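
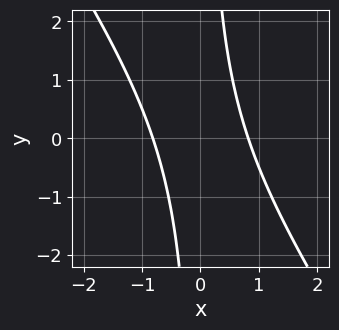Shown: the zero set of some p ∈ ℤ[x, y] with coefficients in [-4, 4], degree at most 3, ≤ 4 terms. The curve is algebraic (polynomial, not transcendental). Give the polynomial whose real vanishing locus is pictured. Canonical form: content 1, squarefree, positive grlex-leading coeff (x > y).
3*x^2 + 2*x*y - 2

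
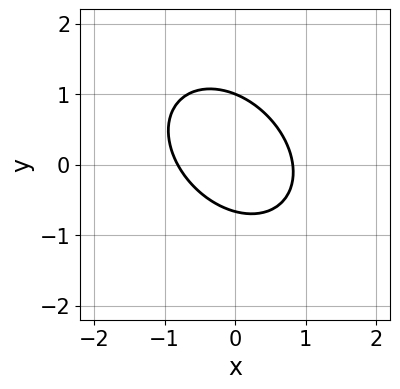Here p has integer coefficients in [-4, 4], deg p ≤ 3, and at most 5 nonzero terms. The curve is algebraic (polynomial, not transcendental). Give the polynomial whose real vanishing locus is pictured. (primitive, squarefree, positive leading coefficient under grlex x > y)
(a) deg p = 2. No degree-1 curve has this shape.
(b) Observable constraints: one y-axis crossing is at y = 1.
(c) Fitting integer coefficients to these (and the overall shape) gives p.

3*x^2 + 2*x*y + 3*y^2 - y - 2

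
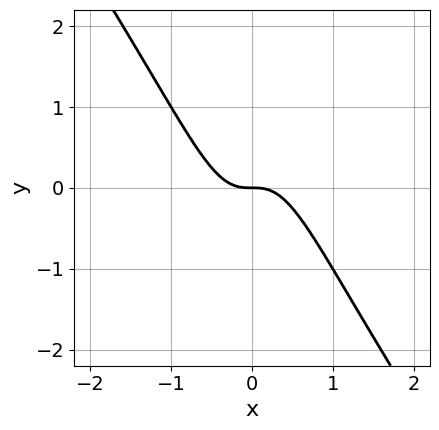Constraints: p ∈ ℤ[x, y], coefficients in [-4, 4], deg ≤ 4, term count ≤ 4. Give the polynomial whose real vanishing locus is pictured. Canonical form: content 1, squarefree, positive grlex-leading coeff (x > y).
3*x^3 + 2*x^2*y + y

1. The degree is 3 — the shape is more complex than any degree-2 curve.
2. Checking where it meets the axes: one y-axis crossing is at y = 0; it crosses the x-axis at the gridline x = 0.
3. Assembling these constraints gives the stated polynomial.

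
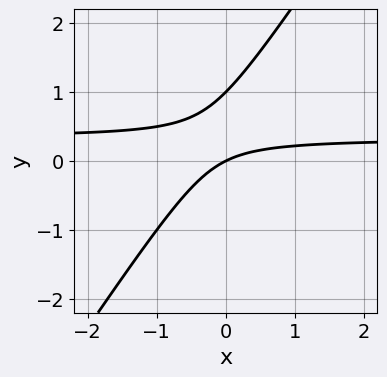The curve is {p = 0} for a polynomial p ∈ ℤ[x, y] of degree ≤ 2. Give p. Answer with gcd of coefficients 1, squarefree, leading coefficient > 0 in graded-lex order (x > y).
1. The degree is 2 — no degree-1 curve has this shape.
2. From the visible intercepts: one x-axis crossing is at x = 0; among the integer gridlines, it crosses the y-axis at y ∈ {0, 1}.
3. These observations pin down the coefficients.

3*x*y - 2*y^2 - x + 2*y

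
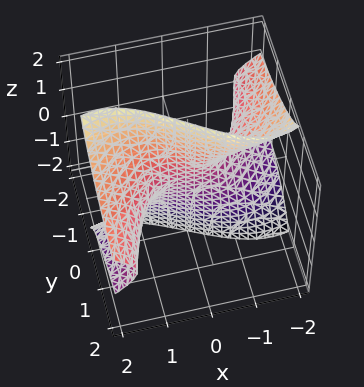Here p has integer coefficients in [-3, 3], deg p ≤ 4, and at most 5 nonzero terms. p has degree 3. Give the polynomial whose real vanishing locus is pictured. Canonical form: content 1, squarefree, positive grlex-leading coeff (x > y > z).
First, degree: the shape is more complex than any degree-2 surface, so deg p = 3.
Then, from the axis intercepts and sections: the visible z-axis segment lies entirely on the surface; it crosses the x-axis at the gridline x = 0; it crosses the y-axis at the gridline y = 0.
Finally, together with the visible shape, these determine p as stated.

x^3 - 2*x*z^2 - 3*y*z^2 + y*z - 2*y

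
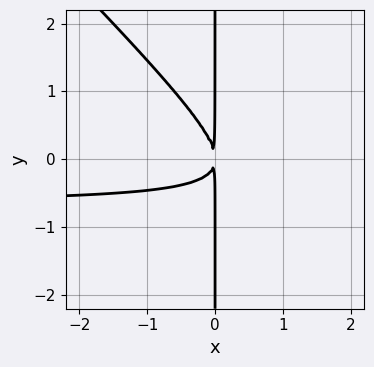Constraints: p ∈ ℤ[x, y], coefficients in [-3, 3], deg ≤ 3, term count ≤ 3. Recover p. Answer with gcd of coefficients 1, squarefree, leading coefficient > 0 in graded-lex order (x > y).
3*x^2*y + 3*x*y^2 + 2*x^2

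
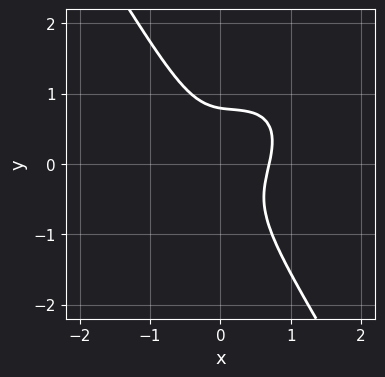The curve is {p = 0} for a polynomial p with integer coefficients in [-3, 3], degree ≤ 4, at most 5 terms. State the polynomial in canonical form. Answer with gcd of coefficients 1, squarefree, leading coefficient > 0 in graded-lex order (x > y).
3*x^3 - 2*x^2*y + x*y^2 + 2*y^3 - 1

1. The degree is 3 — a generic line meets the curve in up to 3 points.
2. The integer polynomial consistent with all of this is the stated p.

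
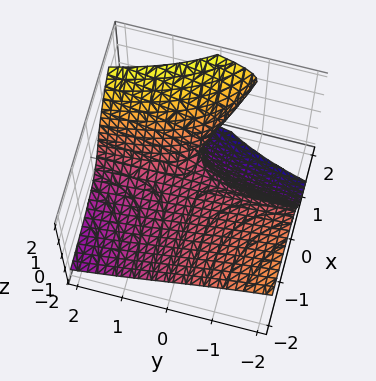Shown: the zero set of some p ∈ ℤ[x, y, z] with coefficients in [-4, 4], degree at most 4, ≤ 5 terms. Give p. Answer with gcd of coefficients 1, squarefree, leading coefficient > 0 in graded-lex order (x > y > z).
z^3 - 2*x*y - 3*x*z + 2*z

First, the degree is 3 — no degree-2 surface has this shape.
Then, against the integer gridlines: every point of the x-axis in the box is on the surface; it meets the z-axis at z = 0 (among the integer gridlines).
Finally, solving for integer coefficients yields p as stated. Check: (0, 2, 0) on the y-axis lies on the surface, and p(0, 2, 0) = 0. ✓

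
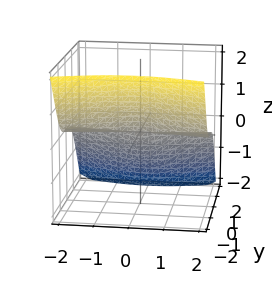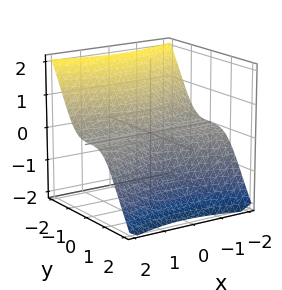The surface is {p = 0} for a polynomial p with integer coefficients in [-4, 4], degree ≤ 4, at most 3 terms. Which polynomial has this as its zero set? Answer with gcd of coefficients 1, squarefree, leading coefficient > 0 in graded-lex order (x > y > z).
x^2*z + 2*y^3 + z^3

First, degree: the shape is more complex than any degree-2 surface, so deg p = 3.
Then, against the integer gridlines: every point of the x-axis in the box is on the surface; it meets the y-axis at y = 0 (among the integer gridlines).
Finally, assembling these constraints gives the stated polynomial.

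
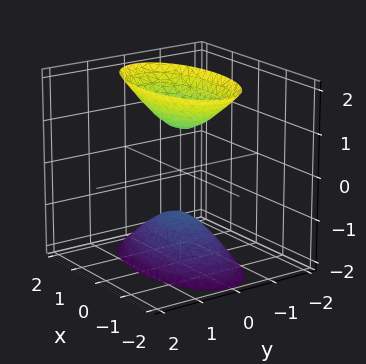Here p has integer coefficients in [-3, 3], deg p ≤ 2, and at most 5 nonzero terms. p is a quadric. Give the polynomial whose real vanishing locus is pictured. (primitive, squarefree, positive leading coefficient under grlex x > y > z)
x^2 + 3*y^2 - z^2 + 1

1. I count 2 distinct pieces. They look like related sheets of one shape, so recover p as a whole.
2. The degree is 2 — two separate bowl-shaped sheets opening away from each other; a quadric.
3. Symmetries: mirror symmetry z ↦ −z ⇒ only even powers of z; the y ↦ −y reflection is a symmetry, so y appears only in even powers; it's symmetric under x → −x, forcing even powers of x.
4. Reading off the gridlines: it misses every integer gridline on the y-axis; the surface avoids every integer x-axis point in the box; the z-axis gridline crossings are at z ∈ {-1, 1}.
5. Together with the visible shape, these determine p as stated.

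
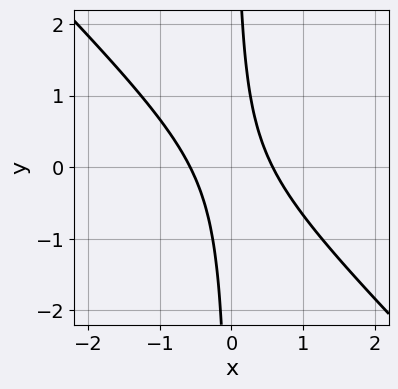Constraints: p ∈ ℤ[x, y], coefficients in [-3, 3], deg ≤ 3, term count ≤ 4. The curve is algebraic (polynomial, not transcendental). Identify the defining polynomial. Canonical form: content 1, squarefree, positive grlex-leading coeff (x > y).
The degree is 2 — the shape is more complex than any degree-1 curve.
Against the integer gridlines: no y-intercept at any integer in the box.
Fitting integer coefficients to these (and the overall shape) gives p.

3*x^2 + 3*x*y - 1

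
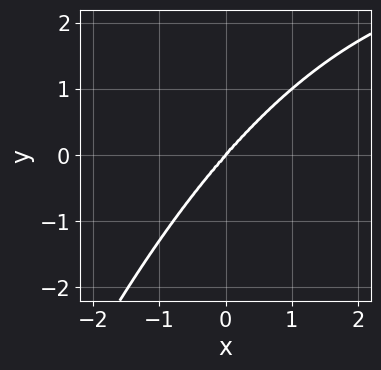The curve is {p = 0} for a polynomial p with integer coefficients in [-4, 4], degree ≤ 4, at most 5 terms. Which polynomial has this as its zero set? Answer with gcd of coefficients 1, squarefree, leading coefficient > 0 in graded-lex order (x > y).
x^3*y - 3*x^3 + 2*y^3

(a) Degree: a generic line meets the curve in up to 4 points, so deg p = 4.
(b) From the axis intercepts and sections: it meets the y-axis at y = 0 (among the integer gridlines); one x-axis crossing is at x = 0.
(c) Assembling these constraints gives the stated polynomial.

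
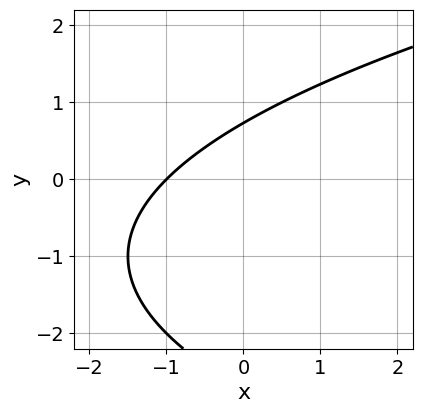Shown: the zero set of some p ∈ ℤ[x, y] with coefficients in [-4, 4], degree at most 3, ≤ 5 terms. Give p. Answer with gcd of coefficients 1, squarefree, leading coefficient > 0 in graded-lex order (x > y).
y^2 - 2*x + 2*y - 2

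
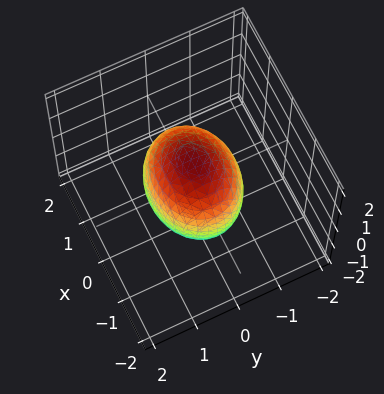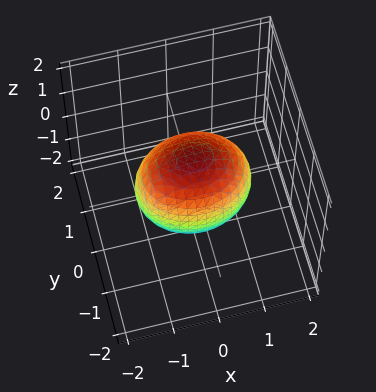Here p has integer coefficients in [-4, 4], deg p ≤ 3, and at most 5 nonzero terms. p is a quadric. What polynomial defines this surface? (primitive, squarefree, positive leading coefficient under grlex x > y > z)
(a) Degree: a closed, bounded, convex surface; a quadric, so deg p = 2.
(b) Symmetries: it's symmetric under x → −x, forcing even powers of x; the y ↦ −y reflection is a symmetry, so y appears only in even powers; mirror symmetry z ↦ −z ⇒ only even powers of z.
(c) Against the integer gridlines: among the integer gridlines, it crosses the y-axis at y ∈ {-1, 1}.
(d) Fitting integer coefficients to these (and the overall shape) gives p.

2*x^2 + 3*y^2 + 2*z^2 - 3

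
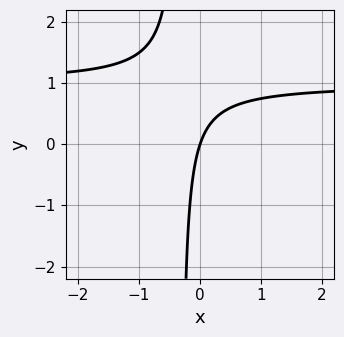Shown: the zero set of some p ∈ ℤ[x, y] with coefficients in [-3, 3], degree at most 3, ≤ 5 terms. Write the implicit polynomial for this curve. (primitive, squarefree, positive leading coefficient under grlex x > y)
1. The degree is 2 — a generic line meets the curve in up to 2 points.
2. Observable constraints: it meets the y-axis at y = 0 (among the integer gridlines); it meets the x-axis at x = 0 (among the integer gridlines).
3. Matching integer coefficients to the picture gives p.

3*x*y - 3*x + y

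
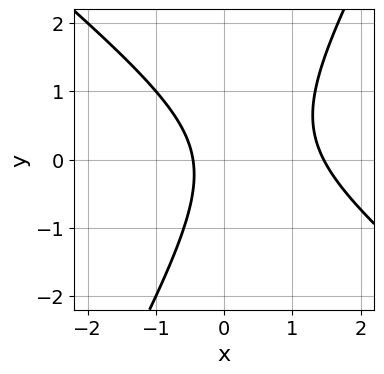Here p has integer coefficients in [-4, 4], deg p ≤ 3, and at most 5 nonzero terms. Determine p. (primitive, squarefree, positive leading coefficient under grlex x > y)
1. Degree: the shape is more complex than any degree-1 curve, so deg p = 2.
2. Observable constraints: it misses every integer gridline on the y-axis.
3. Fitting integer coefficients to these (and the overall shape) gives p.

3*x^2 + 2*x*y - 2*y^2 - 3*x - 2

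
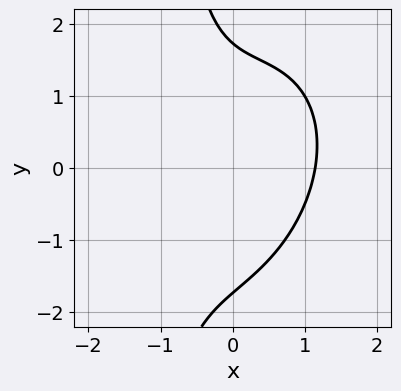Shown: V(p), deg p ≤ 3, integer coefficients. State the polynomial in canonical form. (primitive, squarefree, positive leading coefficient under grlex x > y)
2*x^3 - x^2*y + x*y^2 + y^2 - 3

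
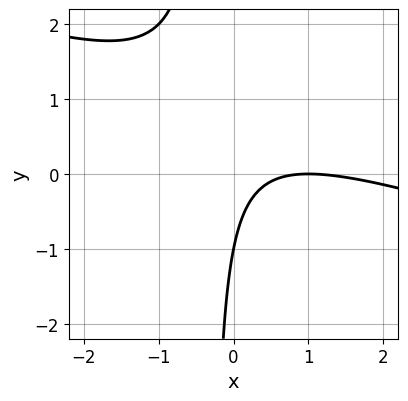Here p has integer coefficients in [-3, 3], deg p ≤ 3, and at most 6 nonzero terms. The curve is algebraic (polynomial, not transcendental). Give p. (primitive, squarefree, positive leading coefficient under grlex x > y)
x^2 + 3*x*y - 2*x + y + 1

First, the degree is 2 — no degree-1 curve has this shape.
Then, from the visible intercepts: one y-axis crossing is at y = -1; it crosses the x-axis at the gridline x = 1.
Finally, putting this together gives p.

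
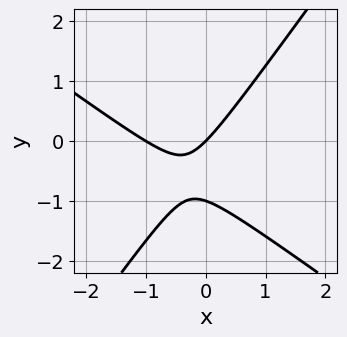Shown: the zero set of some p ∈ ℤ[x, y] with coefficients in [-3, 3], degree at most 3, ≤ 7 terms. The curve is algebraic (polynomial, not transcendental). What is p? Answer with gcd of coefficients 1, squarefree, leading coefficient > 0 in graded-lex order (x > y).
1. Degree: a generic line meets the curve in up to 2 points, so deg p = 2.
2. From the axis intercepts and sections: among the integer gridlines, it crosses the y-axis at y ∈ {-1, 0}; among the integer gridlines, it crosses the x-axis at x ∈ {-1, 0}.
3. Matching integer coefficients to the picture gives p.

3*x^2 + 2*x*y - 3*y^2 + 3*x - 3*y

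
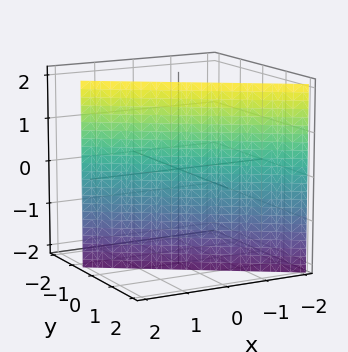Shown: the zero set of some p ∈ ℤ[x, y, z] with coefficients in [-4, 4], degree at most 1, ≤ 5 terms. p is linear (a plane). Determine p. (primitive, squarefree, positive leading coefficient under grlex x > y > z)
deg p = 1. The surface is flat (a plane).
Reading off the gridlines: the surface avoids every integer z-axis point in the box; it crosses the x-axis at the gridline x = 1.
The integer polynomial consistent with all of this is the stated p.

2*x + 3*y - 2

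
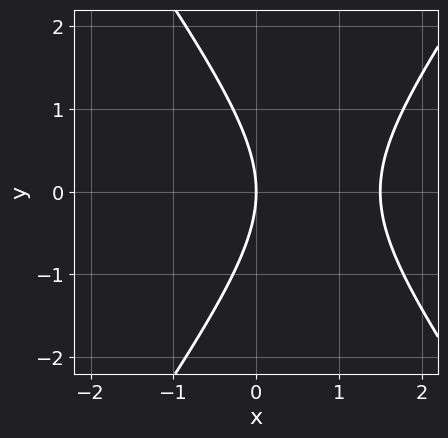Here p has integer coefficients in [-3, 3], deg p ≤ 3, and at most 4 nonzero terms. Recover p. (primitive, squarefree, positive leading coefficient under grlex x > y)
First, deg p = 2.
Then, symmetries: the y ↦ −y reflection is a symmetry, so y appears only in even powers.
Then, observable constraints: it meets the x-axis at x = 0 (among the integer gridlines); one y-axis crossing is at y = 0.
Finally, putting this together gives p.

2*x^2 - y^2 - 3*x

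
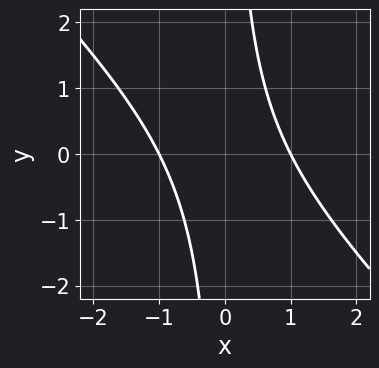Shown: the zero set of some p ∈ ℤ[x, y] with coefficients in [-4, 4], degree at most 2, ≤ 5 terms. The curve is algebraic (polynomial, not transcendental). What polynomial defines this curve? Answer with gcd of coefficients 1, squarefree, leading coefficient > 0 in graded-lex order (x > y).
(a) The degree is 2 — the shape is more complex than any degree-1 curve.
(b) From the visible intercepts: among the integer gridlines, it crosses the x-axis at x ∈ {-1, 1}; the curve avoids every integer y-axis point in the box.
(c) Solving for integer coefficients yields p as stated.

x^2 + x*y - 1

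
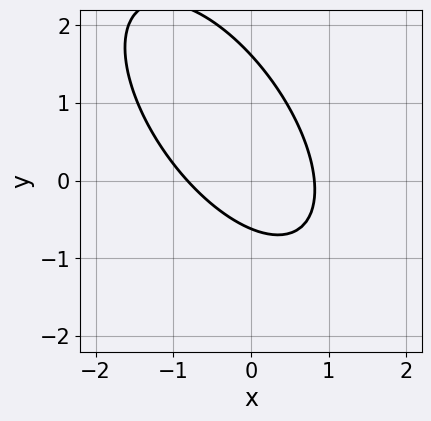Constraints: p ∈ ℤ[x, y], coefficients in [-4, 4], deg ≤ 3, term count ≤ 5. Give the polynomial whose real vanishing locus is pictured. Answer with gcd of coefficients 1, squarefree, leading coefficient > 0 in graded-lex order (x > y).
3*x^2 + 3*x*y + 2*y^2 - 2*y - 2

1. Degree: a generic line meets the curve in up to 2 points, so deg p = 2.
2. The integer polynomial consistent with all of this is the stated p.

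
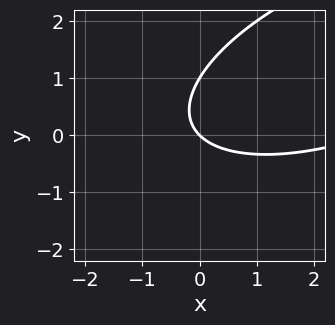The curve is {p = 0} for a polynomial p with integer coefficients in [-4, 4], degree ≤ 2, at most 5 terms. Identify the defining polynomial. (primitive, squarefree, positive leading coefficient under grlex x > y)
The degree is 2 — the shape is more complex than any degree-1 curve.
Observable constraints: it crosses the x-axis at the gridline x = 0; the y-axis gridline crossings are at y ∈ {0, 1}.
Putting this together gives p.

x^2 - 2*x*y + 3*y^2 - 3*x - 3*y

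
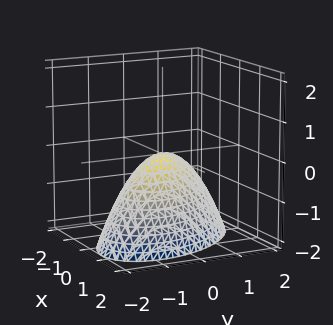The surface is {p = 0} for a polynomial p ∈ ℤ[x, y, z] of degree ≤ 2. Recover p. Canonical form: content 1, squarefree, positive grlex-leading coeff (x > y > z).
3*x^2 + 2*x*y + 2*y^2 + 3*z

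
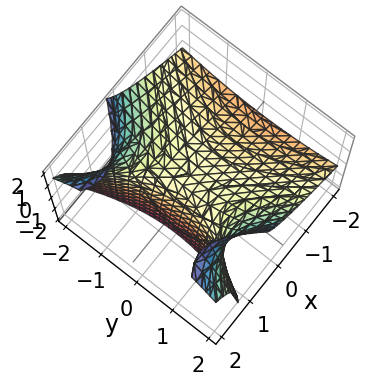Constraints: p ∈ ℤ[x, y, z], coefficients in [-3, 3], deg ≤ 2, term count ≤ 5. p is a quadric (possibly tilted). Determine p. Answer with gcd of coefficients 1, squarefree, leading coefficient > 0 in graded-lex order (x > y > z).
2*x^2 - 3*x*z - y^2 + 3*z

Degree: no degree-1 surface has this shape, so deg p = 2.
From the axis intercepts and sections: it crosses the z-axis at the gridline z = 0; it crosses the y-axis at the gridline y = 0; one x-axis crossing is at x = 0.
Putting this together gives p.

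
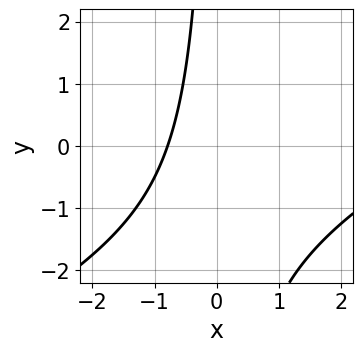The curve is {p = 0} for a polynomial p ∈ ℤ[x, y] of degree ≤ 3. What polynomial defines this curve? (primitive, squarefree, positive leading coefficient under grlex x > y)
First, deg p = 2. The shape is more complex than any degree-1 curve.
Then, against the integer gridlines: no y-intercept at any integer in the box.
Finally, solving for integer coefficients yields p as stated.

x^2 - 2*x*y - 3*x - 3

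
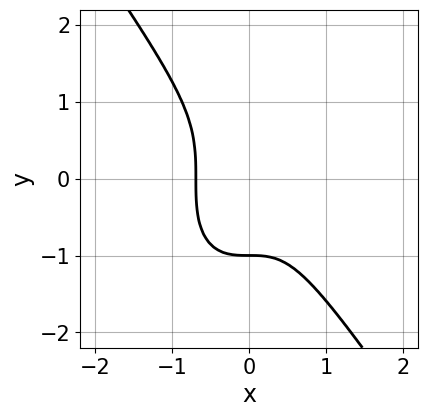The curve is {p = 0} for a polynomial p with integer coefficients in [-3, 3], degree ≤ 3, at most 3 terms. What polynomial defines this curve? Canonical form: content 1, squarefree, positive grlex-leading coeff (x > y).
3*x^3 + y^3 + 1

1. The degree is 3 — no degree-2 curve has this shape.
2. From the visible intercepts: one y-axis crossing is at y = -1.
3. Fitting integer coefficients to these (and the overall shape) gives p.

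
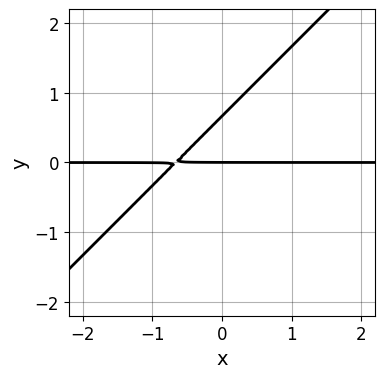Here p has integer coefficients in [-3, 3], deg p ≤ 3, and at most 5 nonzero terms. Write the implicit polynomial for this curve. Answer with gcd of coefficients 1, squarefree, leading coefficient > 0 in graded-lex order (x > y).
The degree is 2 — the shape is more complex than any degree-1 curve.
Checking where it meets the axes: it crosses the y-axis at the gridline y = 0; the visible x-axis segment lies entirely on the curve.
Assembling these constraints gives the stated polynomial.

3*x*y - 3*y^2 + 2*y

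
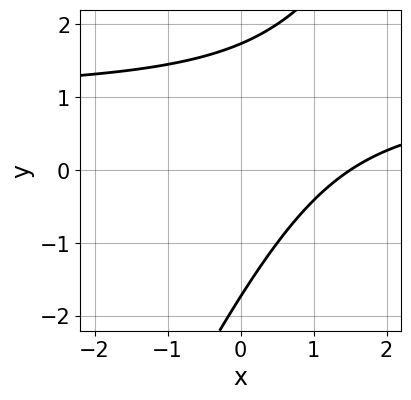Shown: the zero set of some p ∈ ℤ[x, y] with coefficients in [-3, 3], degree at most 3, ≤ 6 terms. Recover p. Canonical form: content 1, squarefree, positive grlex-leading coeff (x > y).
2*x*y - y^2 - 2*x + 3

The degree is 2 — no degree-1 curve has this shape.
Matching integer coefficients to the picture gives p.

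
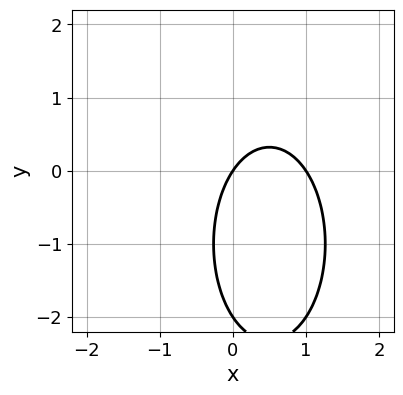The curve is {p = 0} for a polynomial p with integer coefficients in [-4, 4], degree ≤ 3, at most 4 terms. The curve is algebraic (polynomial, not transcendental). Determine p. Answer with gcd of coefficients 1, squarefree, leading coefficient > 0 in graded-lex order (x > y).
(a) deg p = 2. No degree-1 curve has this shape.
(b) From the axis intercepts and sections: among the integer gridlines, it crosses the x-axis at x ∈ {0, 1}; the y-axis gridline crossings are at y ∈ {-2, 0}.
(c) Fitting integer coefficients to these (and the overall shape) gives p.

3*x^2 + y^2 - 3*x + 2*y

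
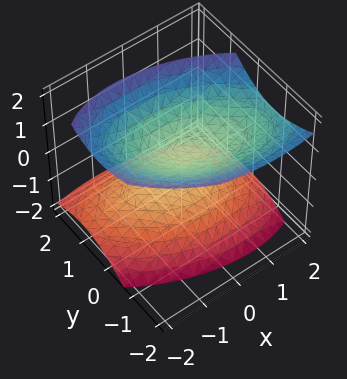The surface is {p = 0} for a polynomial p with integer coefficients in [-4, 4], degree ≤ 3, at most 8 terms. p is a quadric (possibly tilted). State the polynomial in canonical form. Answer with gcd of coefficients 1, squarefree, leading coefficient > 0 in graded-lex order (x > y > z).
I count 2 distinct pieces. They look like related sheets of one shape, so recover p as a whole.
Degree: no degree-1 surface has this shape, so deg p = 2.
Observable constraints: no x-intercept at any integer in the box; it misses every integer gridline on the y-axis.
Putting this together gives p.

x^2 + x*y + 2*y^2 + y*z - 2*z^2 + 1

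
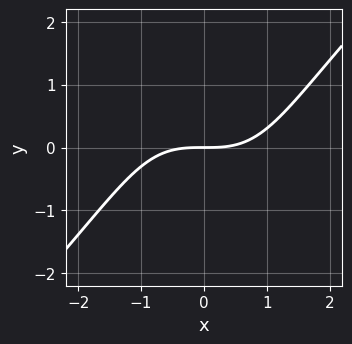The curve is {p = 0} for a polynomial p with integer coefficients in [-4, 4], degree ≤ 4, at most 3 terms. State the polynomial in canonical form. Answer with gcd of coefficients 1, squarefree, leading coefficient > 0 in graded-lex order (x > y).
deg p = 3. No degree-2 curve has this shape.
Observable constraints: it crosses the x-axis at the gridline x = 0; one y-axis crossing is at y = 0.
Fitting integer coefficients to these (and the overall shape) gives p.

x^3 - x*y^2 - 3*y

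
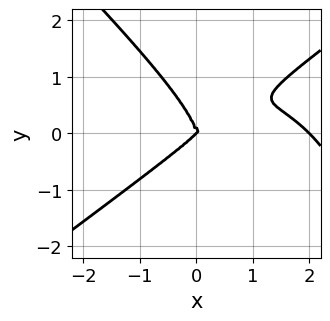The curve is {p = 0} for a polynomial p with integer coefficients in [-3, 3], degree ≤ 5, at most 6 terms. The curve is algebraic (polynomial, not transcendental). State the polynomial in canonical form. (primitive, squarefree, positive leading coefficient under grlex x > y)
x^4 - x*y^3 - 2*y^4 - 2*x^3 + 2*x^2*y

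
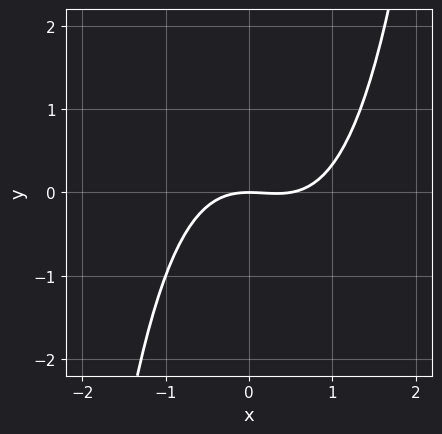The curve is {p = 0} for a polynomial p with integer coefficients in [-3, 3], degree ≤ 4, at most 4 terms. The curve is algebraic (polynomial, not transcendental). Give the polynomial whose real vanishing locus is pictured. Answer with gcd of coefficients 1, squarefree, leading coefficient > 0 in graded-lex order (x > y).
(a) Degree: a generic line meets the curve in up to 3 points, so deg p = 3.
(b) From the visible intercepts: it crosses the x-axis at the gridline x = 0; it crosses the y-axis at the gridline y = 0.
(c) Fitting integer coefficients to these (and the overall shape) gives p.

2*x^3 - x^2 - 3*y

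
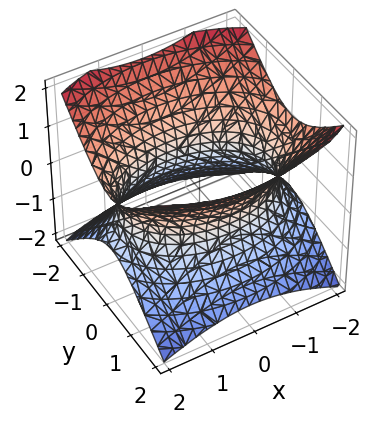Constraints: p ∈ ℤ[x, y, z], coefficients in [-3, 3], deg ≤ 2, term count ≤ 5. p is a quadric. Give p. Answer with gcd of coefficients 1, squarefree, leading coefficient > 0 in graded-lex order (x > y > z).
x^2 + 2*y^2 - 2*z^2 - 3

1. The degree is 2 — one connected sheet with a waist; a quadric.
2. Symmetries: the x ↦ −x reflection is a symmetry, so x appears only in even powers; mirror symmetry z ↦ −z ⇒ only even powers of z; it's symmetric under y → −y, forcing even powers of y.
3. From the axis intercepts and sections: no z-intercept at any integer in the box.
4. Together with the visible shape, these determine p as stated.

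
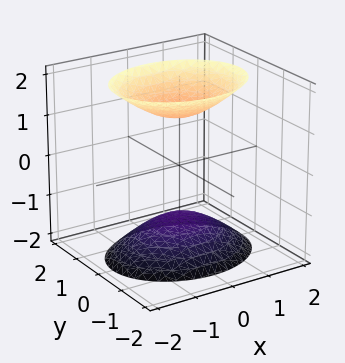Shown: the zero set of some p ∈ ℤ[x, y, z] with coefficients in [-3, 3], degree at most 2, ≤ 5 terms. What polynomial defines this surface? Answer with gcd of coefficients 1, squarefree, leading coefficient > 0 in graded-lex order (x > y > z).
First, there are 2 components. They look like related sheets of one shape, so recover p as a whole.
Then, deg p = 2. Two sheets facing apart; a quadric.
Then, symmetries: the x ↦ −x reflection is a symmetry, so x appears only in even powers; the y ↦ −y reflection is a symmetry, so y appears only in even powers; mirror symmetry z ↦ −z ⇒ only even powers of z.
Next, observable constraints: no x-intercept at any integer in the box; it misses every integer gridline on the y-axis.
Finally, matching integer coefficients to the picture gives p.

2*x^2 + 3*y^2 - 2*z^2 + 3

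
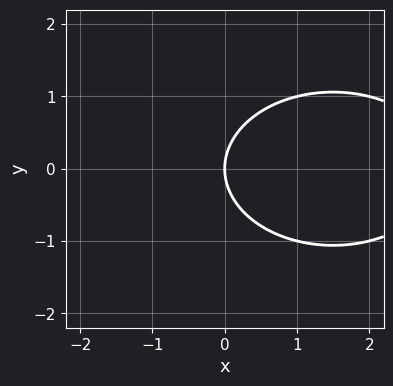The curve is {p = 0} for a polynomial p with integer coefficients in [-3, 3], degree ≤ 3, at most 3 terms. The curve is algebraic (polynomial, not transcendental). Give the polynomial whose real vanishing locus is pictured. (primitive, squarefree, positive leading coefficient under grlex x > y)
(a) The degree is 2 — a generic line meets the curve in up to 2 points.
(b) Symmetries: the y ↦ −y reflection is a symmetry, so y appears only in even powers.
(c) Against the integer gridlines: it crosses the y-axis at the gridline y = 0; it crosses the x-axis at the gridline x = 0.
(d) The integer polynomial consistent with all of this is the stated p.

x^2 + 2*y^2 - 3*x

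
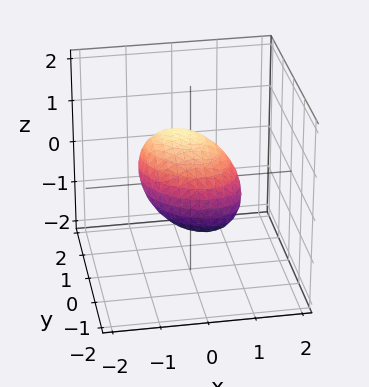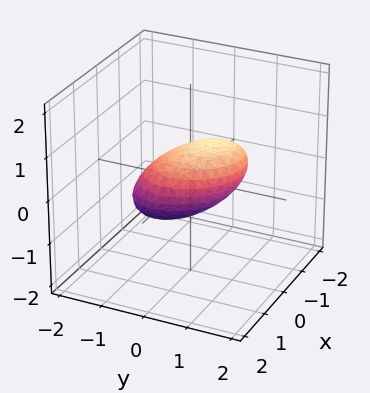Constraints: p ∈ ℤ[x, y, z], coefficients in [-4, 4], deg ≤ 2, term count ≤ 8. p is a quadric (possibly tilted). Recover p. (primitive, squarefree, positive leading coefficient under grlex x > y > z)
2*x^2 + x*y + 2*y^2 - 2*y*z + 3*z^2 - 2

The degree is 2 — the shape is more complex than any degree-1 surface.
Observable constraints: the y-axis gridline crossings are at y ∈ {-1, 1}; among the integer gridlines, it crosses the x-axis at x ∈ {-1, 1}.
Matching integer coefficients to the picture gives p.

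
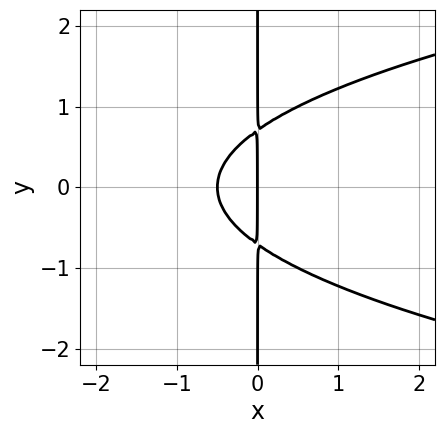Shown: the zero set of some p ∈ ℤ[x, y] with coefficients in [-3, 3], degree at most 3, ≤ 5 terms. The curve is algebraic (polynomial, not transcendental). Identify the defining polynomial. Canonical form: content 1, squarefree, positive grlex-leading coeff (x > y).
2*x*y^2 - 2*x^2 - x

(a) Degree: no degree-2 curve has this shape, so deg p = 3.
(b) Symmetries: it's symmetric under y → −y, forcing even powers of y.
(c) From the visible intercepts: it crosses the x-axis at the gridline x = 0; the visible y-axis segment lies entirely on the curve.
(d) The integer polynomial consistent with all of this is the stated p.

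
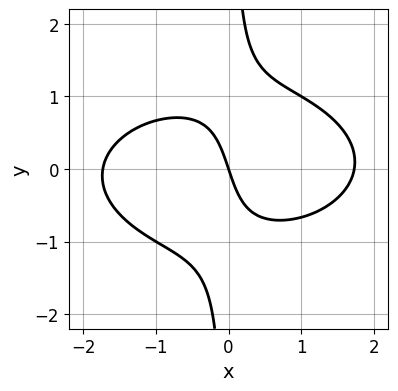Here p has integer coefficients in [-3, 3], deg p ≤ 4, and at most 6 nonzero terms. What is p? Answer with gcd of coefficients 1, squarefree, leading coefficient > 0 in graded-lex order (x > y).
x^3 + 3*x*y^2 - 3*x - y

(a) Degree: no degree-2 curve has this shape, so deg p = 3.
(b) From the visible intercepts: it crosses the x-axis at the gridline x = 0; it crosses the y-axis at the gridline y = 0.
(c) The integer polynomial consistent with all of this is the stated p.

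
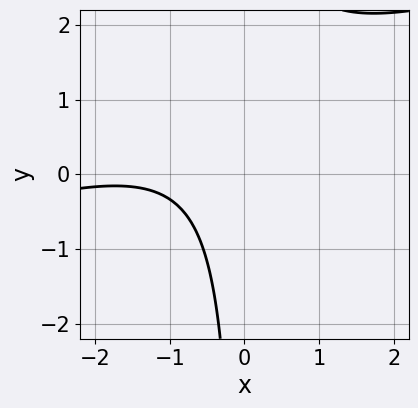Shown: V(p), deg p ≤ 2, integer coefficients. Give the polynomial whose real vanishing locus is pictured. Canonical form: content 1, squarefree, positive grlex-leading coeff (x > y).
x^2 - 3*x*y + 3*x + 3

1. deg p = 2.
2. Observable constraints: the curve avoids every integer y-axis point in the box; no x-intercept at any integer in the box.
3. Fitting integer coefficients to these (and the overall shape) gives p.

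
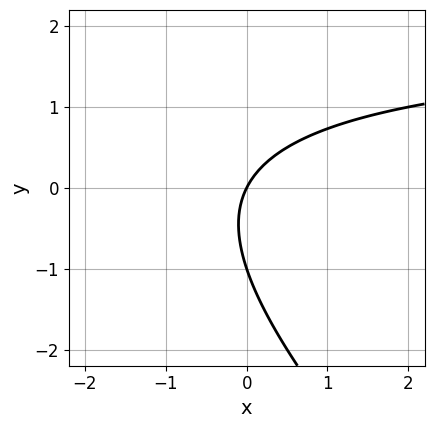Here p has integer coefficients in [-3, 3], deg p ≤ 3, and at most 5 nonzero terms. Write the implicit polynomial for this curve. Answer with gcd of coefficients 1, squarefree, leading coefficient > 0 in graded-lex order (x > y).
(a) deg p = 2. No degree-1 curve has this shape.
(b) Checking where it meets the axes: it meets the x-axis at x = 0 (among the integer gridlines); the y-axis gridline crossings are at y ∈ {-1, 0}.
(c) The integer polynomial consistent with all of this is the stated p.

x*y + y^2 - 2*x + y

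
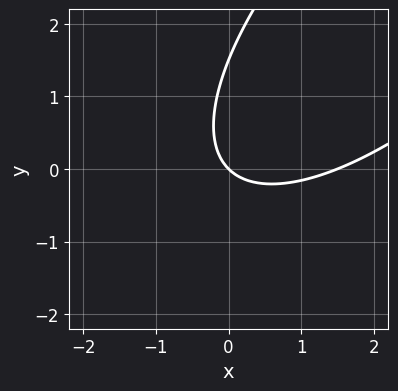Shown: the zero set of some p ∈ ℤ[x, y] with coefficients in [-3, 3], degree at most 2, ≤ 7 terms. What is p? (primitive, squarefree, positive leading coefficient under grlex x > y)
deg p = 2. No degree-1 curve has this shape.
Checking where it meets the axes: one x-axis crossing is at x = 0; it meets the y-axis at y = 0 (among the integer gridlines).
Fitting integer coefficients to these (and the overall shape) gives p.

2*x^2 - 3*x*y + 2*y^2 - 3*x - 3*y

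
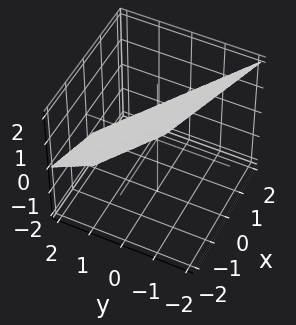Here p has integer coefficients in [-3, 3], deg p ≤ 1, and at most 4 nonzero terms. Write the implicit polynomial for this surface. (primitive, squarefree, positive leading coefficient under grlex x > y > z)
2*x + 3*y + 2*z - 2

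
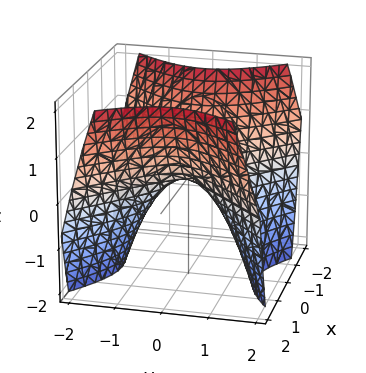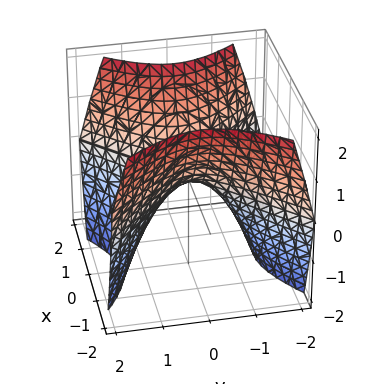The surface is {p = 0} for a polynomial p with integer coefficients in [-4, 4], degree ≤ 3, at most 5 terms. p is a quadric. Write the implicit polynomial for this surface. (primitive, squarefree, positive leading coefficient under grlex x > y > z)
First, the degree is 2 — a saddle surface; a quadric.
Then, symmetries: mirror symmetry y ↦ −y ⇒ only even powers of y; mirror symmetry x ↦ −x ⇒ only even powers of x.
Then, against the integer gridlines: one y-axis crossing is at y = 0; one z-axis crossing is at z = 0; it crosses the x-axis at the gridline x = 0.
Finally, putting this together gives p.

x^2 - y^2 - z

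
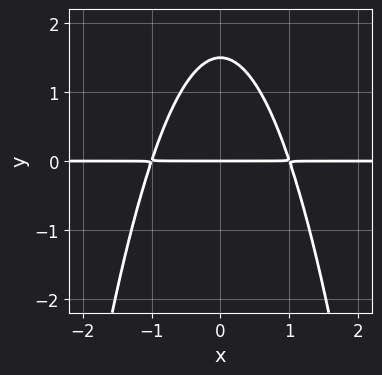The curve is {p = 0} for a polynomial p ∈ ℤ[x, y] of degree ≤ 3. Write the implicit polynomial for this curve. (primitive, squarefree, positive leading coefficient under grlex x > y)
First, degree: the shape is more complex than any degree-2 curve, so deg p = 3.
Then, symmetries: it's symmetric under x → −x, forcing even powers of x.
Next, against the integer gridlines: every point of the x-axis in the box is on the curve; it crosses the y-axis at the gridline y = 0.
Finally, together with the visible shape, these determine p as stated.

3*x^2*y + 2*y^2 - 3*y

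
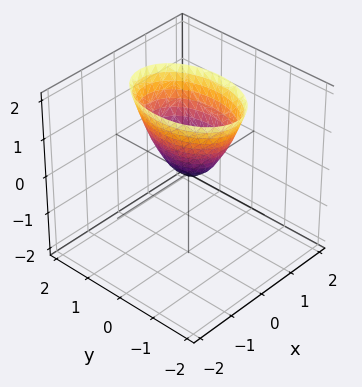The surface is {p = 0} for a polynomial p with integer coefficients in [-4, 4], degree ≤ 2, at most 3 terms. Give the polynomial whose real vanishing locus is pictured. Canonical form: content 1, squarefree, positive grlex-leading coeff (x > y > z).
2*x^2 + y^2 - z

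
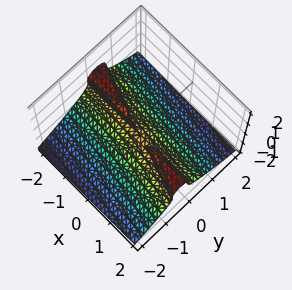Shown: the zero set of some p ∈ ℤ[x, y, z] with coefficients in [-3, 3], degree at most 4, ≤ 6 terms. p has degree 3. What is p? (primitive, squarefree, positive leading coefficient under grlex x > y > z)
1. Degree: the shape is more complex than any degree-2 surface, so deg p = 3.
2. Against the integer gridlines: the visible x-axis segment lies entirely on the surface.
3. Together with the visible shape, these determine p as stated.

3*z^3 + x*y + 3*y^2 + z^2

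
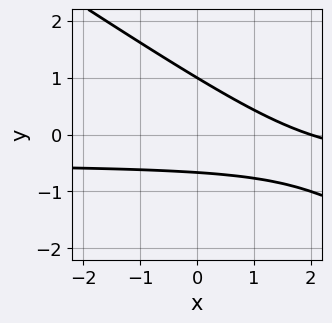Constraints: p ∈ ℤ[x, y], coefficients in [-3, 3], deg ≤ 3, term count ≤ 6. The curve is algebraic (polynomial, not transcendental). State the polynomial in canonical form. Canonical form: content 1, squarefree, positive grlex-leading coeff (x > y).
2*x*y + 3*y^2 + x - y - 2

(a) deg p = 2. The shape is more complex than any degree-1 curve.
(b) Reading off the gridlines: it meets the y-axis at y = 1 (among the integer gridlines); one x-axis crossing is at x = 2.
(c) Together with the visible shape, these determine p as stated.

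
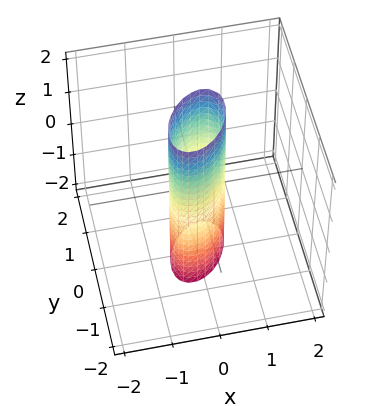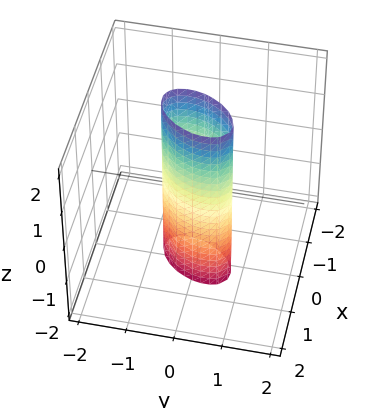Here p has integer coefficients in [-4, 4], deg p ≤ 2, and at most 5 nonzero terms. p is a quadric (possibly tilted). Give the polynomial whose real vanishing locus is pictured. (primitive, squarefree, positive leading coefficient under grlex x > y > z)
Degree: a generic line meets the surface in up to 2 points, so deg p = 2.
Checking where it meets the axes: no z-intercept at any integer in the box.
Fitting integer coefficients to these (and the overall shape) gives p.

3*x^2 - 2*x*y + 2*y^2 - 1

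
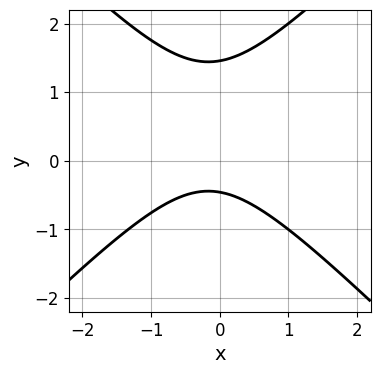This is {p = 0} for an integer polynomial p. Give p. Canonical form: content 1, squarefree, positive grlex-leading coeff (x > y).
First, the degree is 2 — the shape is more complex than any degree-1 curve.
Next, against the integer gridlines: the curve avoids every integer x-axis point in the box.
Finally, fitting integer coefficients to these (and the overall shape) gives p.

3*x^2 - 3*y^2 + x + 3*y + 2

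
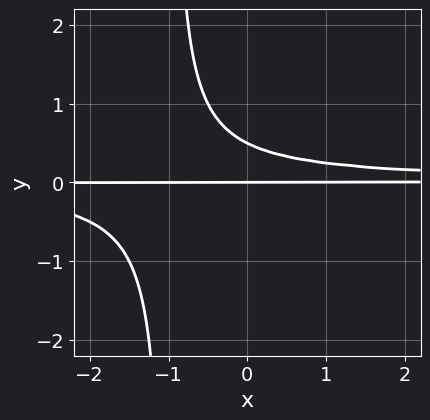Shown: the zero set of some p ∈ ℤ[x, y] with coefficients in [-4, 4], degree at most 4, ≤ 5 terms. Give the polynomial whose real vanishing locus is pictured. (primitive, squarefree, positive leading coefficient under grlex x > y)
1. The degree is 3 — no degree-2 curve has this shape.
2. Observable constraints: every point of the x-axis in the box is on the curve; it crosses the y-axis at the gridline y = 0.
3. Assembling these constraints gives the stated polynomial.

2*x*y^2 + 2*y^2 - y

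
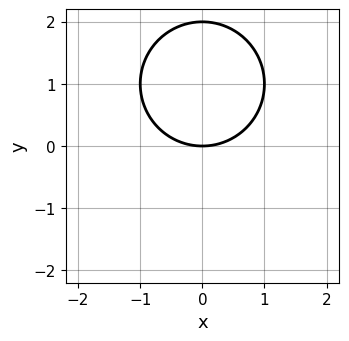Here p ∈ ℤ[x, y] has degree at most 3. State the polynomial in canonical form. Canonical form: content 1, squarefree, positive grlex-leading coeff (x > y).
x^2 + y^2 - 2*y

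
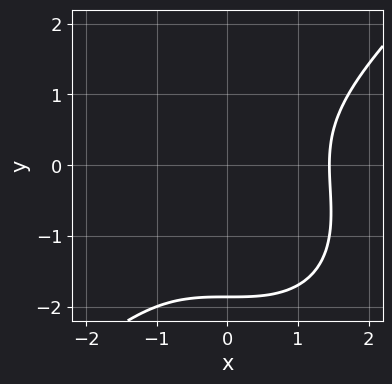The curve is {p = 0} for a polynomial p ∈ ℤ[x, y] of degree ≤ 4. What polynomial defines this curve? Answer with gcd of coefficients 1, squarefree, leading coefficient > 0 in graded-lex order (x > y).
Degree: no degree-2 curve has this shape, so deg p = 3.
The integer polynomial consistent with all of this is the stated p.

x^3 - y^3 - y^2 - 3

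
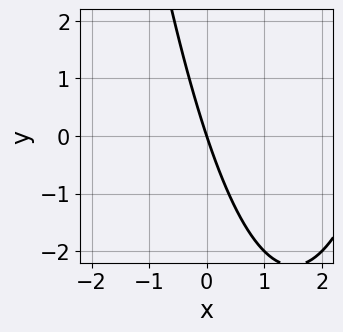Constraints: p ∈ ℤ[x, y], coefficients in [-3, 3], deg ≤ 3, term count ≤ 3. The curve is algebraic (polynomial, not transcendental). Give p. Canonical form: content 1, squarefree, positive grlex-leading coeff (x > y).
1. deg p = 2.
2. Checking where it meets the axes: it crosses the y-axis at the gridline y = 0; one x-axis crossing is at x = 0.
3. Together with the visible shape, these determine p as stated.

x^2 - 3*x - y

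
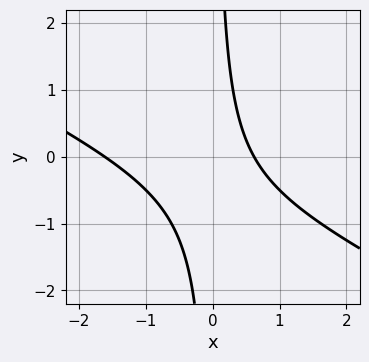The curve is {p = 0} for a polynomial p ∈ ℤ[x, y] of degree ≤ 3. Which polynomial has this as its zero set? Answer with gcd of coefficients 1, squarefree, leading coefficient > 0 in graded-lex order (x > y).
(a) deg p = 2. The shape is more complex than any degree-1 curve.
(b) Checking where it meets the axes: no y-intercept at any integer in the box.
(c) These observations pin down the coefficients.

x^2 + 2*x*y + x - 1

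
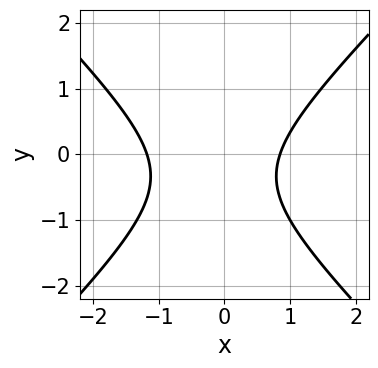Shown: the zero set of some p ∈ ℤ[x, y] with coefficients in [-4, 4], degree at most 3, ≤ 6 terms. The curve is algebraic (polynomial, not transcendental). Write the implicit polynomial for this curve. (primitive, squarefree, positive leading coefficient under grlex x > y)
3*x^2 - 3*y^2 + x - 2*y - 3

First, degree: no degree-1 curve has this shape, so deg p = 2.
Next, from the axis intercepts and sections: no y-intercept at any integer in the box.
Finally, these observations pin down the coefficients.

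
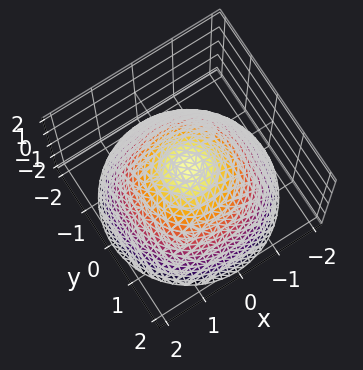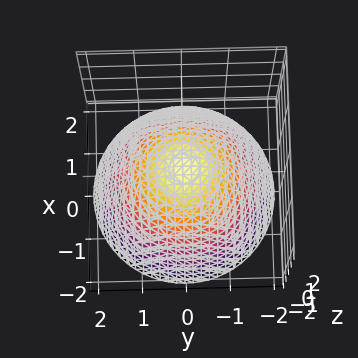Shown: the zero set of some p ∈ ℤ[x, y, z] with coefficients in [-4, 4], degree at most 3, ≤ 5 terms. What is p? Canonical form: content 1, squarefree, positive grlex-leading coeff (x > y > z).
(a) Degree: no degree-1 surface has this shape, so deg p = 2.
(b) By symmetry, the surface is invariant under rotation about z: p = q(x² + y², z).
(c) Observable constraints: among the integer gridlines, it crosses the x-axis at x ∈ {-1, 1}; the y-axis gridline crossings are at y ∈ {-1, 1}.
(d) Assembling these constraints gives the stated polynomial.

2*x^2 + 2*y^2 + 3*z - 2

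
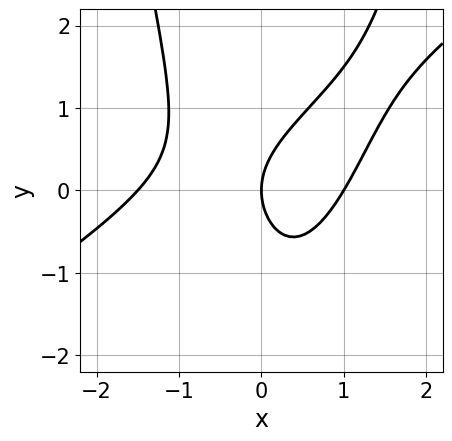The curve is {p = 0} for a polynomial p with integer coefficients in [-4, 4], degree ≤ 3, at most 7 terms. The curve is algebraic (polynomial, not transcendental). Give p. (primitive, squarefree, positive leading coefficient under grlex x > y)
2*x^3 - 3*x^2*y + x^2 + 2*y^2 - 3*x

deg p = 3. A generic line meets the curve in up to 3 points.
Against the integer gridlines: among the integer gridlines, it crosses the x-axis at x ∈ {0, 1}; it meets the y-axis at y = 0 (among the integer gridlines).
Assembling these constraints gives the stated polynomial.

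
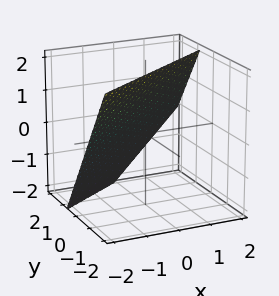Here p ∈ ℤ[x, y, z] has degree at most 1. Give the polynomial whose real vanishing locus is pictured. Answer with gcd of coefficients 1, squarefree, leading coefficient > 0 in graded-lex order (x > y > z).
1. deg p = 1. The surface is flat (a plane).
2. From the visible intercepts: it crosses the z-axis at the gridline z = 1; one x-axis crossing is at x = -1.
3. These observations pin down the coefficients.

2*x - 3*y - 2*z + 2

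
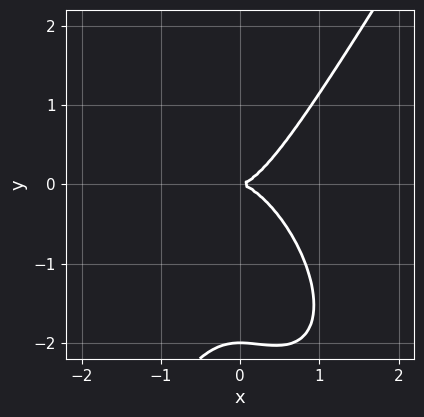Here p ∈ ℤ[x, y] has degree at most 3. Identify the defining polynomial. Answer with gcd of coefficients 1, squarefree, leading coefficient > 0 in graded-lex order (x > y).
1. Degree: no degree-2 curve has this shape, so deg p = 3.
2. From the visible intercepts: it crosses the x-axis at the gridline x = 0; the y-axis gridline crossings are at y ∈ {-2, 0}.
3. These observations pin down the coefficients.

3*x^3 + x^2*y - y^3 - 2*y^2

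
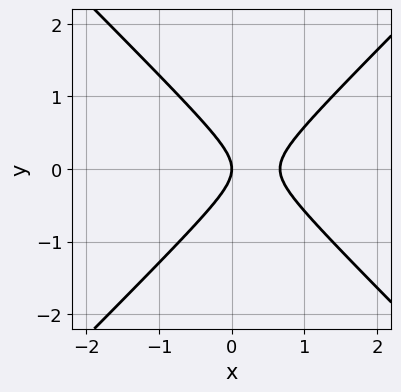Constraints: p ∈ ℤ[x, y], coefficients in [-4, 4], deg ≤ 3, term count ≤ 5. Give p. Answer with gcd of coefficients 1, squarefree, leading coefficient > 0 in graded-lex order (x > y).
3*x^2 - 3*y^2 - 2*x

The degree is 2 — a generic line meets the curve in up to 2 points.
Symmetries: it's symmetric under y → −y, forcing even powers of y.
From the axis intercepts and sections: one x-axis crossing is at x = 0; it meets the y-axis at y = 0 (among the integer gridlines).
Matching integer coefficients to the picture gives p.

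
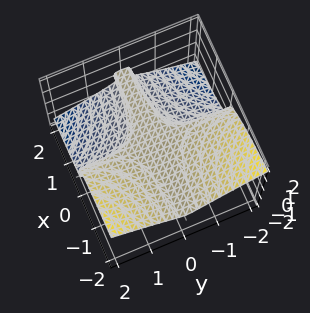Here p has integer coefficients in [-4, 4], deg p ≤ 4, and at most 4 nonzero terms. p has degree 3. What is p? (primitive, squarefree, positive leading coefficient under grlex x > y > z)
1. The degree is 3 — a generic line meets the surface in up to 3 points.
2. Reading off the gridlines: every point of the x-axis in the box is on the surface; every point of the y-axis in the box is on the surface.
3. Matching integer coefficients to the picture gives p.

x*y^2 + 3*z^3 - 2*z^2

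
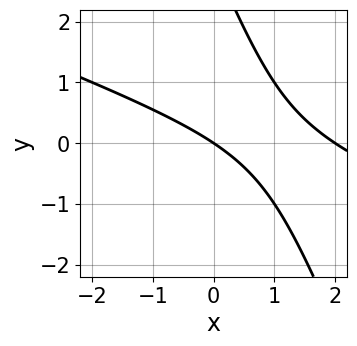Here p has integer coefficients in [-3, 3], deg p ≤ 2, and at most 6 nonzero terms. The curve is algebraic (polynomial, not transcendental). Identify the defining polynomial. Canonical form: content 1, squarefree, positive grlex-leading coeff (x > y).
x^2 + 3*x*y + y^2 - 2*x - 3*y

The degree is 2 — the shape is more complex than any degree-1 curve.
Against the integer gridlines: among the integer gridlines, it crosses the x-axis at x ∈ {0, 2}; one y-axis crossing is at y = 0.
The integer polynomial consistent with all of this is the stated p.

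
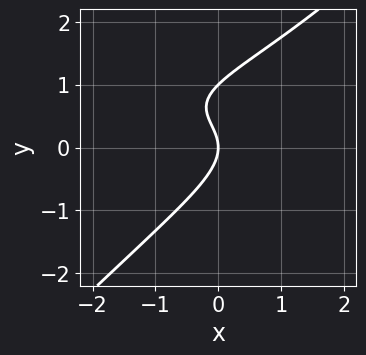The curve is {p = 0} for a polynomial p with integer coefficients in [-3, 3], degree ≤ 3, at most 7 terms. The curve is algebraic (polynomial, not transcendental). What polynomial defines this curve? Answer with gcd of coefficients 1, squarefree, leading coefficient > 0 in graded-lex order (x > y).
Degree: the shape is more complex than any degree-2 curve, so deg p = 3.
From the axis intercepts and sections: one x-axis crossing is at x = 0; the y-axis gridline crossings are at y ∈ {0, 1}.
These observations pin down the coefficients.

x*y^2 - y^3 - x*y + y^2 + x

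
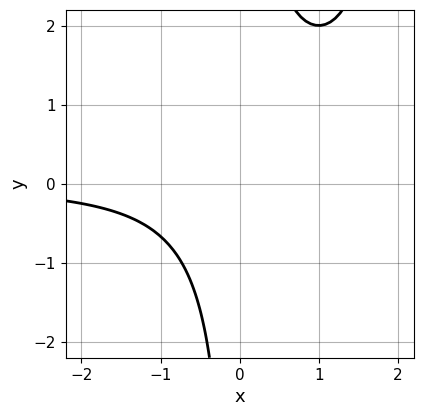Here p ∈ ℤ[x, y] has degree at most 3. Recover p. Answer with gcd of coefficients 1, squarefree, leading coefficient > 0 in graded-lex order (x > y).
x^2*y - 2*x*y + 2

(a) Degree: a generic line meets the curve in up to 3 points, so deg p = 3.
(b) Against the integer gridlines: it misses every integer gridline on the y-axis; the curve avoids every integer x-axis point in the box.
(c) Together with the visible shape, these determine p as stated.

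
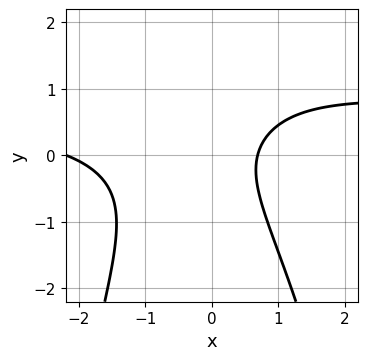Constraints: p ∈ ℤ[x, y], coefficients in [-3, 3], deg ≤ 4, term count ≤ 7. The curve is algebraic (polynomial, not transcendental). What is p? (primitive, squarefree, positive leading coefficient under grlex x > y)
3*x^2*y - 2*x^2 + 3*y^2 - 3*x + 3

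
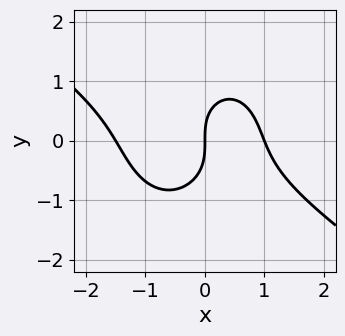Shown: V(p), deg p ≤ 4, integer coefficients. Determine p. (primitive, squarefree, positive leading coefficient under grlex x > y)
1. Degree: a generic line meets the curve in up to 3 points, so deg p = 3.
2. Observable constraints: the x-axis gridline crossings are at x ∈ {0, 1}; one y-axis crossing is at y = 0.
3. Assembling these constraints gives the stated polynomial.

2*x^3 + 2*x^2*y + 2*y^3 + x^2 - 3*x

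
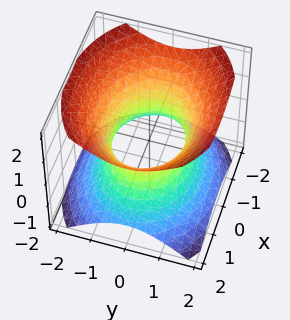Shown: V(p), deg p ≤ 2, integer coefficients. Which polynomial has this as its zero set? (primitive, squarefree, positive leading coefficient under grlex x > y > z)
1. Degree: an hourglass — one-sheet hyperboloid; a quadric, so deg p = 2.
2. Symmetries: the x ↦ −x reflection is a symmetry, so x appears only in even powers; it's symmetric under y → −y, forcing even powers of y; it's symmetric under z → −z, forcing even powers of z.
3. Against the integer gridlines: no z-intercept at any integer in the box; among the integer gridlines, it crosses the y-axis at y ∈ {-1, 1}.
4. Matching integer coefficients to the picture gives p.

2*x^2 + 3*y^2 - 3*z^2 - 3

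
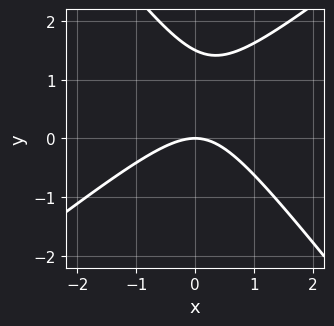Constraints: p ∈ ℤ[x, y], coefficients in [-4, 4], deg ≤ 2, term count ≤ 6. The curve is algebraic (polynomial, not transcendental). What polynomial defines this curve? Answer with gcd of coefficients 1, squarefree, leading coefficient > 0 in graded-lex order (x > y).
2*x^2 - x*y - 2*y^2 + 3*y

1. deg p = 2.
2. Reading off the gridlines: one x-axis crossing is at x = 0; one y-axis crossing is at y = 0.
3. Putting this together gives p.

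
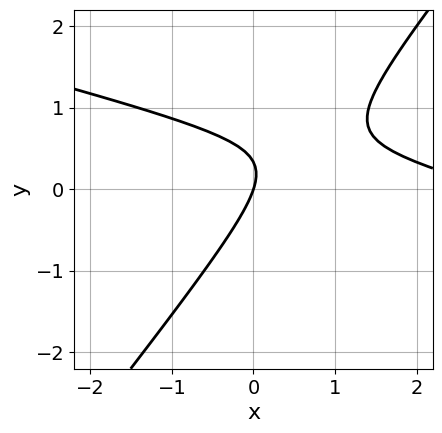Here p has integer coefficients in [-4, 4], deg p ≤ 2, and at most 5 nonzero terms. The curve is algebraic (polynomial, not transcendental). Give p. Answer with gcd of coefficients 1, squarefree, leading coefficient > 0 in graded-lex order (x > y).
x^2 + 3*x*y - 3*y^2 - 3*x + y

First, the degree is 2 — the shape is more complex than any degree-1 curve.
Then, from the axis intercepts and sections: it crosses the y-axis at the gridline y = 0; it crosses the x-axis at the gridline x = 0.
Finally, putting this together gives p.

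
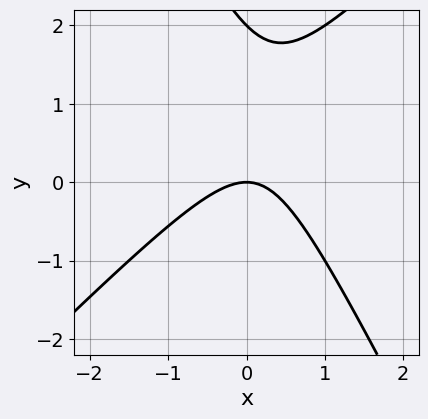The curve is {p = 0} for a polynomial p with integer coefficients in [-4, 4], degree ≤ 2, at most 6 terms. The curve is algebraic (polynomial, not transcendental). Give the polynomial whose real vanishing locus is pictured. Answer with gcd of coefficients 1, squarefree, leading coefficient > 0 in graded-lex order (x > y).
2*x^2 - x*y - y^2 + 2*y

1. The degree is 2 — no degree-1 curve has this shape.
2. From the visible intercepts: among the integer gridlines, it crosses the y-axis at y ∈ {0, 2}; it crosses the x-axis at the gridline x = 0.
3. Matching integer coefficients to the picture gives p.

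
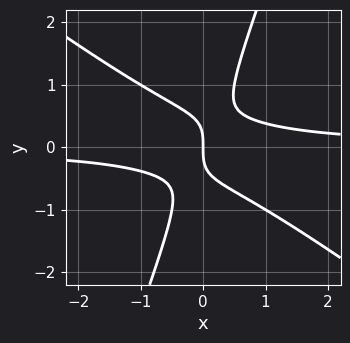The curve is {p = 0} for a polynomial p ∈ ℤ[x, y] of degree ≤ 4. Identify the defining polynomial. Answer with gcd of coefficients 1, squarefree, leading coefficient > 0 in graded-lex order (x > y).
2*x^2*y + 2*x*y^2 - y^3 - x

1. The degree is 3 — no degree-2 curve has this shape.
2. From the visible intercepts: it meets the x-axis at x = 0 (among the integer gridlines); one y-axis crossing is at y = 0.
3. Assembling these constraints gives the stated polynomial.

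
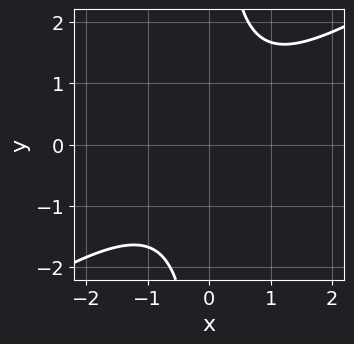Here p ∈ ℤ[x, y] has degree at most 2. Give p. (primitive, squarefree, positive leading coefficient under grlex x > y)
1. Degree: a generic line meets the curve in up to 2 points, so deg p = 2.
2. From the axis intercepts and sections: the curve avoids every integer x-axis point in the box; it misses every integer gridline on the y-axis.
3. Assembling these constraints gives the stated polynomial.

2*x^2 - 3*x*y + 3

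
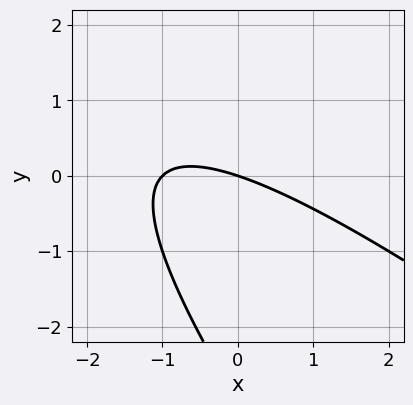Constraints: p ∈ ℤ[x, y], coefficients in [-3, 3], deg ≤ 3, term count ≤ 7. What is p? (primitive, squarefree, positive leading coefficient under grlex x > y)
x^2 + 2*x*y + y^2 + x + 3*y

(a) The degree is 2 — a generic line meets the curve in up to 2 points.
(b) Observable constraints: among the integer gridlines, it crosses the x-axis at x ∈ {-1, 0}; it crosses the y-axis at the gridline y = 0.
(c) Fitting integer coefficients to these (and the overall shape) gives p.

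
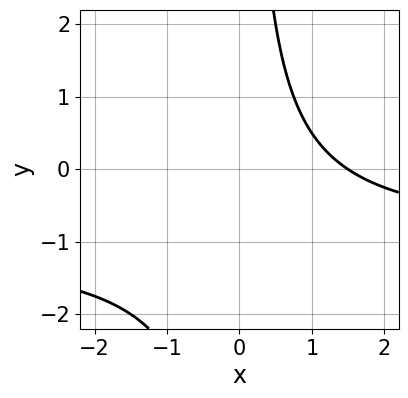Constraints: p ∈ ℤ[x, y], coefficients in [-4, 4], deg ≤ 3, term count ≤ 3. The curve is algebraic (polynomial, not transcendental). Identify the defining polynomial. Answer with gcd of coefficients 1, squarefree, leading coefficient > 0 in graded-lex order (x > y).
2*x*y + 2*x - 3

First, degree: the shape is more complex than any degree-1 curve, so deg p = 2.
Next, checking where it meets the axes: no y-intercept at any integer in the box.
Finally, putting this together gives p.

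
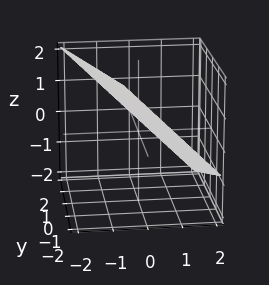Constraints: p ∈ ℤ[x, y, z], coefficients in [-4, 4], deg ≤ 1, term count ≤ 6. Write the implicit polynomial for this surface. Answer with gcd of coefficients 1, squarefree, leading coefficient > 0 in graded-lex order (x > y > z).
3*x + y + 3*z - 2

deg p = 1. The surface is flat (a plane).
From the axis intercepts and sections: it crosses the y-axis at the gridline y = 2.
Putting this together gives p.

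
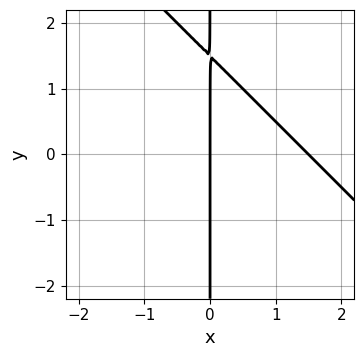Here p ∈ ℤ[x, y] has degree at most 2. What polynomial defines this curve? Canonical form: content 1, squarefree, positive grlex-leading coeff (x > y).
2*x^2 + 2*x*y - 3*x

(a) The degree is 2 — a generic line meets the curve in up to 2 points.
(b) Checking where it meets the axes: one x-axis crossing is at x = 0; every point of the y-axis in the box is on the curve.
(c) Fitting integer coefficients to these (and the overall shape) gives p.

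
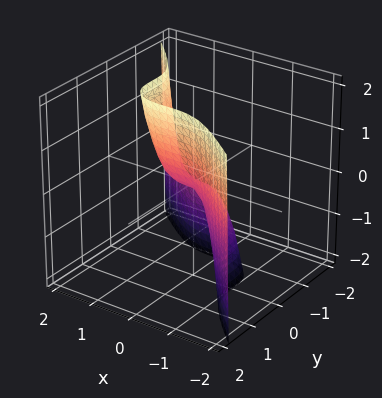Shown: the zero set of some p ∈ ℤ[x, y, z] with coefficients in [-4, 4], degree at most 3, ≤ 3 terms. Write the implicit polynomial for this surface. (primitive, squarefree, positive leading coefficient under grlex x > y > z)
2*x^3 + 3*y^3 - z

First, deg p = 3.
Then, observable constraints: it meets the y-axis at y = 0 (among the integer gridlines); it crosses the x-axis at the gridline x = 0; it meets the z-axis at z = 0 (among the integer gridlines).
Finally, putting this together gives p.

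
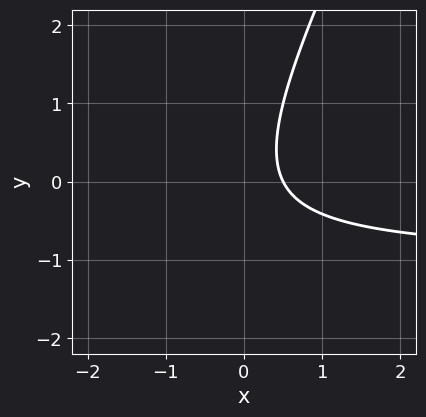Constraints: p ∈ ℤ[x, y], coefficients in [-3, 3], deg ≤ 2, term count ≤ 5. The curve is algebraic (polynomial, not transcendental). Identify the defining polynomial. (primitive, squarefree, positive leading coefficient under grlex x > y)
2*x*y - y^2 + 2*x - 1

(a) The degree is 2 — the shape is more complex than any degree-1 curve.
(b) Against the integer gridlines: the curve avoids every integer y-axis point in the box.
(c) Fitting integer coefficients to these (and the overall shape) gives p.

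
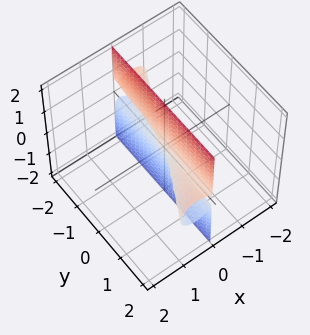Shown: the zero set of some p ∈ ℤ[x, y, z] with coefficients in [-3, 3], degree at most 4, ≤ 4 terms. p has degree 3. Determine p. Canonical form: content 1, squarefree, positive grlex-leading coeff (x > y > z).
1. The degree is 3 — a generic line meets the surface in up to 3 points.
2. Reading off the gridlines: the visible y-axis segment lies entirely on the surface; every point of the z-axis in the box is on the surface; it meets the x-axis at x = 0 (among the integer gridlines).
3. Together with the visible shape, these determine p as stated.

2*x^3 - x^2*y + 2*x*z^2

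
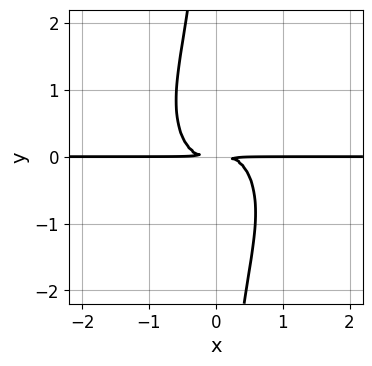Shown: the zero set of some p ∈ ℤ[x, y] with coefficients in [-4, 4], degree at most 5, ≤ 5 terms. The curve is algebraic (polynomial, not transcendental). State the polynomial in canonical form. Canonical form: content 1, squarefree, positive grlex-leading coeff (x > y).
First, degree: the shape is more complex than any degree-3 curve, so deg p = 4.
Then, reading off the gridlines: the visible x-axis segment lies entirely on the curve.
Finally, the integer polynomial consistent with all of this is the stated p.

2*x^3*y + x*y^3 + y^2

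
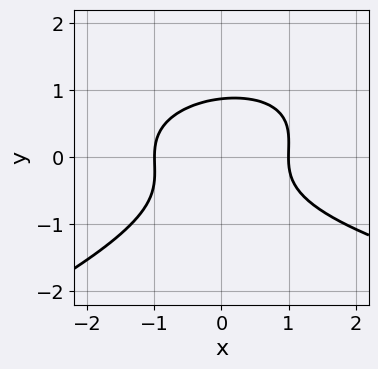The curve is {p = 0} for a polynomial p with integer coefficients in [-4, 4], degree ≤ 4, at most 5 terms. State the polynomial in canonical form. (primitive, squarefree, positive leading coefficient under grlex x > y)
x*y^2 - 3*y^3 - 2*x^2 + 2

(a) Degree: the shape is more complex than any degree-2 curve, so deg p = 3.
(b) From the visible intercepts: among the integer gridlines, it crosses the x-axis at x ∈ {-1, 1}.
(c) Solving for integer coefficients yields p as stated.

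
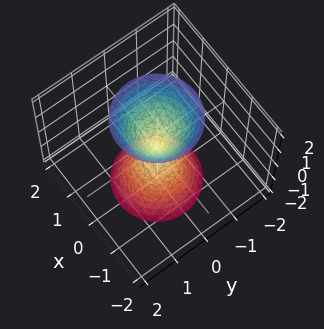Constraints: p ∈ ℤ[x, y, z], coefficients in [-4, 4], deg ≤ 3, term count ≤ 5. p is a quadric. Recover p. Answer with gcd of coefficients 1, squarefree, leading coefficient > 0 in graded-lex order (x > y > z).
3*x^2 + 3*y^2 - z^2

1. I count 2 distinct pieces. They look like related sheets of one shape, so recover p as a whole.
2. The degree is 2 — two nappes meeting at a single point; a quadric.
3. Symmetries: rotational symmetry about the z-axis ⇒ p depends on x, y only through x² + y²; it's symmetric under z → −z, forcing even powers of z.
4. Against the integer gridlines: one x-axis crossing is at x = 0; it meets the y-axis at y = 0 (among the integer gridlines).
5. Together with the visible shape, these determine p as stated.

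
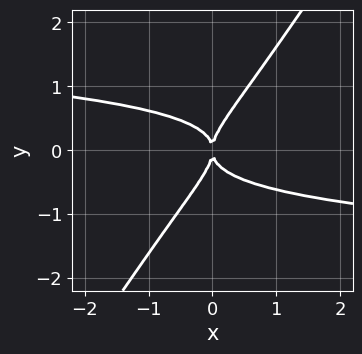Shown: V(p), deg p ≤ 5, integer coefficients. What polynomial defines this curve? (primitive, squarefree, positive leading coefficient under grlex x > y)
deg p = 4. No degree-3 curve has this shape.
Observable constraints: it crosses the y-axis at the gridline y = 0; one x-axis crossing is at x = 0.
Solving for integer coefficients yields p as stated.

3*x*y^3 - 2*y^4 + x^2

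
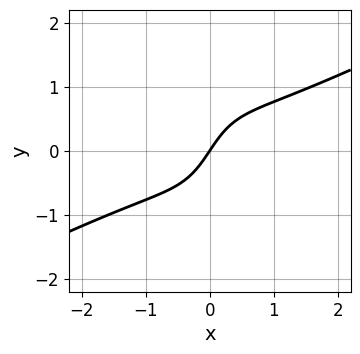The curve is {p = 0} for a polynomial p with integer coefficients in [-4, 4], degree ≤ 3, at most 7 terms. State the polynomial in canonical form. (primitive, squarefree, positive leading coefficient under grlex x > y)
deg p = 3. A generic line meets the curve in up to 3 points.
Against the integer gridlines: it meets the x-axis at x = 0 (among the integer gridlines); one y-axis crossing is at y = 0.
These observations pin down the coefficients.

2*x^3 - 3*x^2*y - 2*x*y^2 + 3*x - 2*y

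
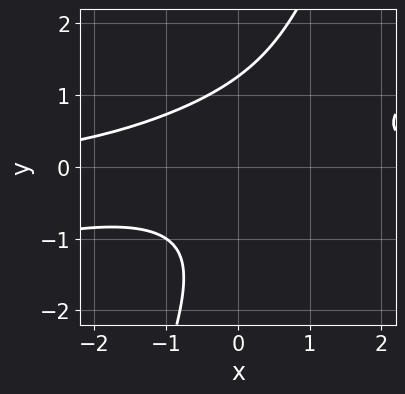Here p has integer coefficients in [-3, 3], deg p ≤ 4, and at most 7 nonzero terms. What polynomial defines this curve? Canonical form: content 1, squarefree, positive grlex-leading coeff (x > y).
First, deg p = 3.
Then, checking where it meets the axes: no x-intercept at any integer in the box.
Finally, fitting integer coefficients to these (and the overall shape) gives p.

x^2*y - 3*x*y^2 + y^3 + x*y - 2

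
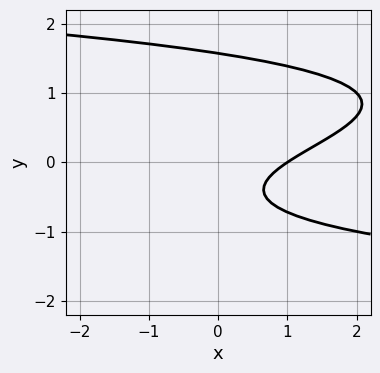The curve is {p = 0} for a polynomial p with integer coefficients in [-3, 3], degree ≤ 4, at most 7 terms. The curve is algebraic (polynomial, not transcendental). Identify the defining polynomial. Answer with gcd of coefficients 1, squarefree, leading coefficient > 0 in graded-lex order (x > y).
(a) Degree: a generic line meets the curve in up to 3 points, so deg p = 3.
(b) From the visible intercepts: one x-axis crossing is at x = 1.
(c) The integer polynomial consistent with all of this is the stated p.

3*y^3 - 2*y^2 + 2*x - 3*y - 2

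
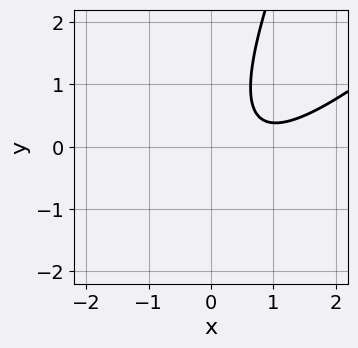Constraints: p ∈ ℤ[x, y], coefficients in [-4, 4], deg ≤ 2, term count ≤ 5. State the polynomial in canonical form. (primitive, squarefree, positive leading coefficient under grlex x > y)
(a) deg p = 2. A generic line meets the curve in up to 2 points.
(b) Against the integer gridlines: it misses every integer gridline on the x-axis; the curve avoids every integer y-axis point in the box.
(c) Fitting integer coefficients to these (and the overall shape) gives p.

2*x^2 - 3*x*y + y^2 - 3*x + 2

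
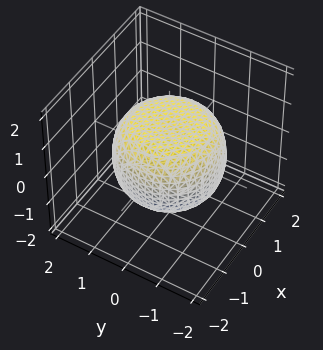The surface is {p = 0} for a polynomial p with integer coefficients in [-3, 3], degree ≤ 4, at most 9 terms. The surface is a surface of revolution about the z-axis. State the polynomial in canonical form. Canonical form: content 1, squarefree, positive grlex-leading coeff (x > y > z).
1. deg p = 4. No degree-3 surface has this shape.
2. By symmetry, every cross-section ⟂ z is a circle, so x, y appear only via x² + y².
3. Reading off the gridlines: among the integer gridlines, it crosses the z-axis at z ∈ {-1, 1}; a circular section at z = 0 has radius between 1 and 2.
4. These observations pin down the coefficients.

x^4 + 2*x^2*y^2 + y^4 - x^2 - y^2 + 2*z^2 - 2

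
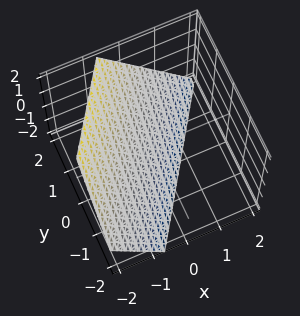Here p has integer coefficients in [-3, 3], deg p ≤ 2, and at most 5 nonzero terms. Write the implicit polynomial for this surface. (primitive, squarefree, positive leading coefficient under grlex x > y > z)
(a) deg p = 1. The surface is flat (a plane).
(b) Checking where it meets the axes: one y-axis crossing is at y = 1; one z-axis crossing is at z = -1.
(c) Solving for integer coefficients yields p as stated.

3*x - 2*y + 2*z + 2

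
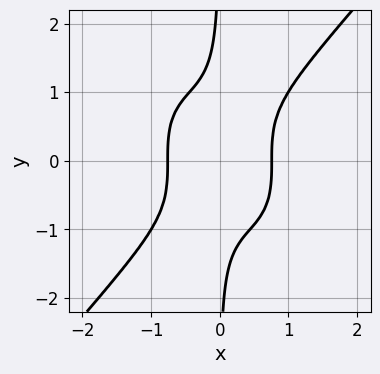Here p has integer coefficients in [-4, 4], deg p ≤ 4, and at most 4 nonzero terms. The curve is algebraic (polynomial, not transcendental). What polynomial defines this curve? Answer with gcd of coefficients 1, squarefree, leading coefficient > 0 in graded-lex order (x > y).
3*x^4 - 2*x*y^3 - 1

First, degree: a generic line meets the curve in up to 4 points, so deg p = 4.
Then, from the visible intercepts: the curve avoids every integer y-axis point in the box.
Finally, these observations pin down the coefficients.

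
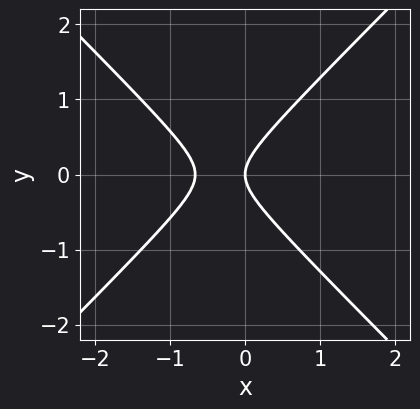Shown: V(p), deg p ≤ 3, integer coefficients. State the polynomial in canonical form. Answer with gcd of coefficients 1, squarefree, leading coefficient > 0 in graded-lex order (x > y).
3*x^2 - 3*y^2 + 2*x

1. Degree: the shape is more complex than any degree-1 curve, so deg p = 2.
2. Symmetries: the y ↦ −y reflection is a symmetry, so y appears only in even powers.
3. Against the integer gridlines: it crosses the y-axis at the gridline y = 0; it meets the x-axis at x = 0 (among the integer gridlines).
4. Fitting integer coefficients to these (and the overall shape) gives p.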